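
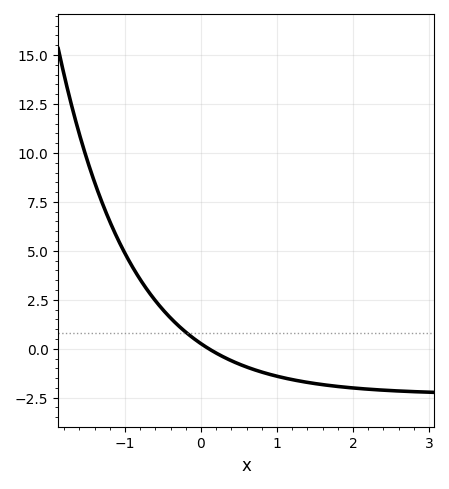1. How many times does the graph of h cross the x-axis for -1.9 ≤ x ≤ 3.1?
1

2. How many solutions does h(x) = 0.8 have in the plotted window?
1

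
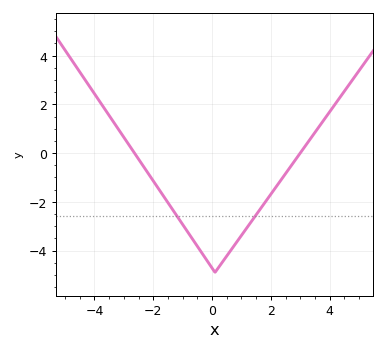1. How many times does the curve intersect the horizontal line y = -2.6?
2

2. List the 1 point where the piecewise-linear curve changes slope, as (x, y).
(0.1, -4.9)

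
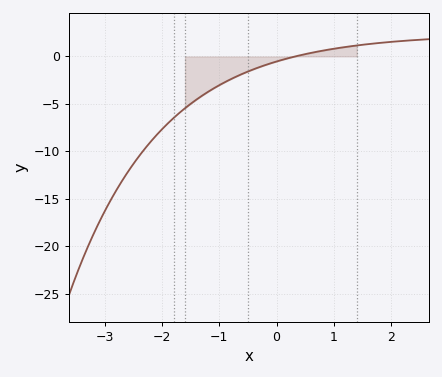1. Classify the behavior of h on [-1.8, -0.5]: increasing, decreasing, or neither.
increasing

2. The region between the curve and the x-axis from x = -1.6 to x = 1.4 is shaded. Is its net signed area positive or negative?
negative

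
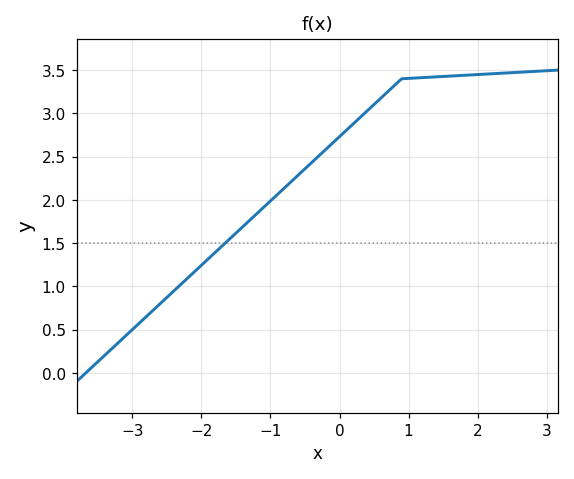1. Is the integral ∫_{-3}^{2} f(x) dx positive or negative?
positive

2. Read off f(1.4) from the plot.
3.42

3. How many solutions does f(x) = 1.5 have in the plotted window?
1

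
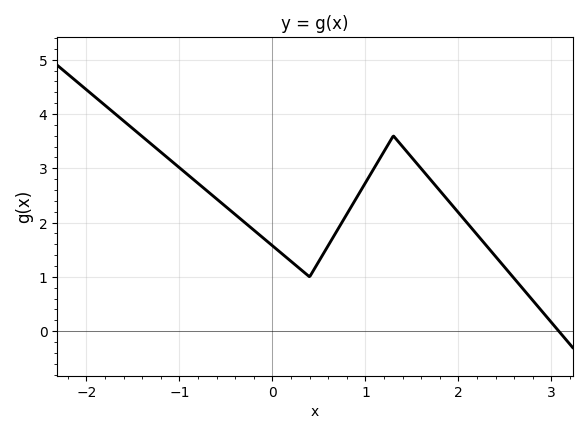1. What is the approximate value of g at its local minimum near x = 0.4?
1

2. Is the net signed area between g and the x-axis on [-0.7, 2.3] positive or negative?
positive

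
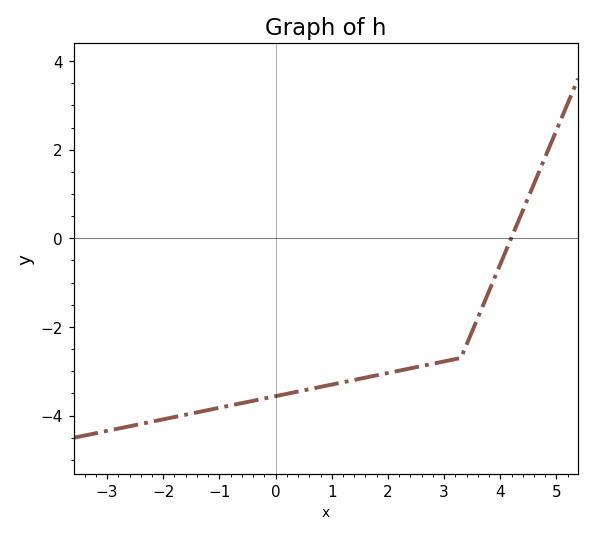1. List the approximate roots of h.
4.2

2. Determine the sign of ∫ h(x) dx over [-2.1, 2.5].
negative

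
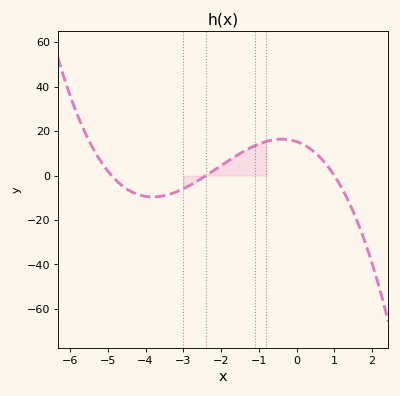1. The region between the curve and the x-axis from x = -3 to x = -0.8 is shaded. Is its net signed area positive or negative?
positive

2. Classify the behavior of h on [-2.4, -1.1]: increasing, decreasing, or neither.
increasing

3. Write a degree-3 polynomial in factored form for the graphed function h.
y = -1.3(x + 4.9)(x + 2.4)(x - 1)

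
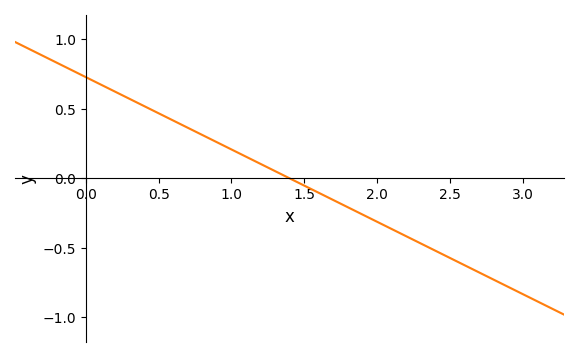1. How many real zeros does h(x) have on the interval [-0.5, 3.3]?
1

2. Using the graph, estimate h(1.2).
0.1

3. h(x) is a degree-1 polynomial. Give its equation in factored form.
y = -0.52(x - 1.4)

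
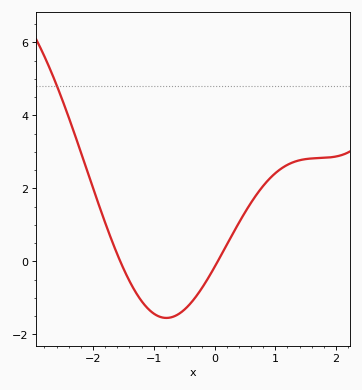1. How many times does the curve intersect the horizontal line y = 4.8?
1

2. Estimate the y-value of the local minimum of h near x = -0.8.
-1.55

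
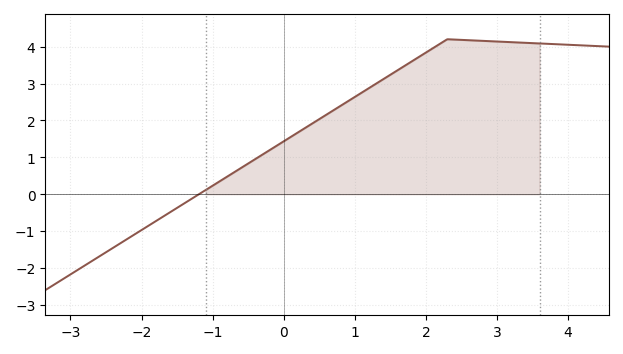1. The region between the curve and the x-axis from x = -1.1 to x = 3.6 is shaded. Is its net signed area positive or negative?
positive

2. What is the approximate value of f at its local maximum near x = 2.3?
4.2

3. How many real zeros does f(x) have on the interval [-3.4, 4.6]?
1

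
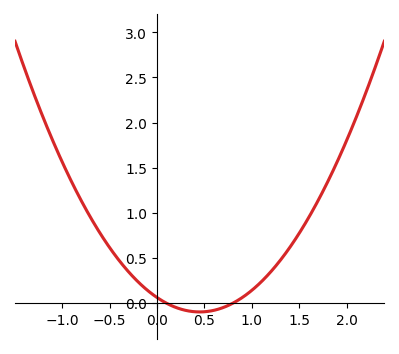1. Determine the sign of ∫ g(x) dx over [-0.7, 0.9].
positive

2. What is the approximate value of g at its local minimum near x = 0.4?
-0.1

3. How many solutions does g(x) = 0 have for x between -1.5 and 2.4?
2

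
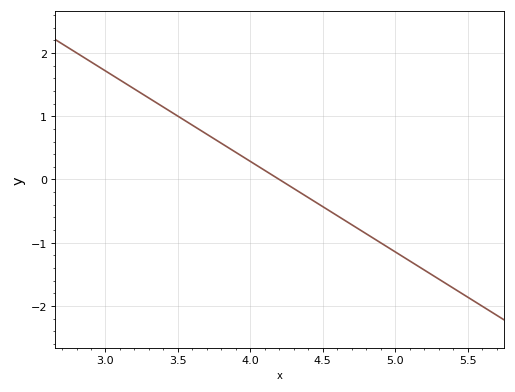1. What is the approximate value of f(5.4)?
-1.72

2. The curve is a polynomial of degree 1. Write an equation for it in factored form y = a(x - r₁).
y = -1.43(x - 4.2)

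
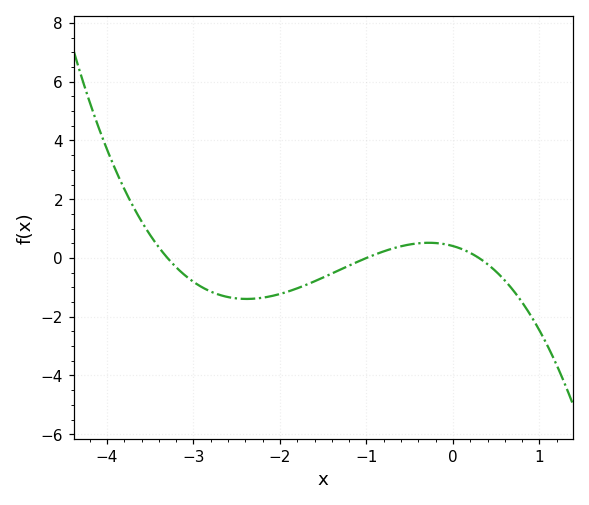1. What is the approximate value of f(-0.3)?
0.6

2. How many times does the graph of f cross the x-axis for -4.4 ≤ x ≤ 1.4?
3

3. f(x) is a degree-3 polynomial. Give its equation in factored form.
y = -0.41(x + 3.3)(x + 1)(x - 0.3)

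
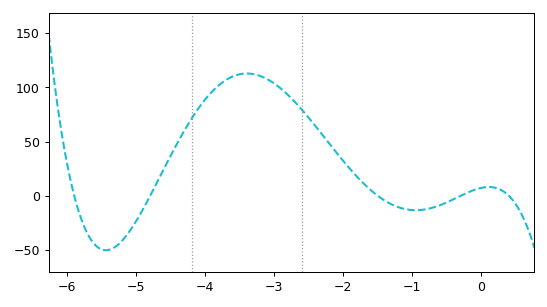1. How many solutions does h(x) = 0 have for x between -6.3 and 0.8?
5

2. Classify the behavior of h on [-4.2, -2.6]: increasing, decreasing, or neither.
neither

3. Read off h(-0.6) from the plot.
-10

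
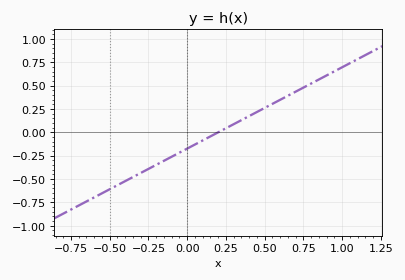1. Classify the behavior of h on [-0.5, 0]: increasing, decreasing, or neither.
increasing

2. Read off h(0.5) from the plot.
0.261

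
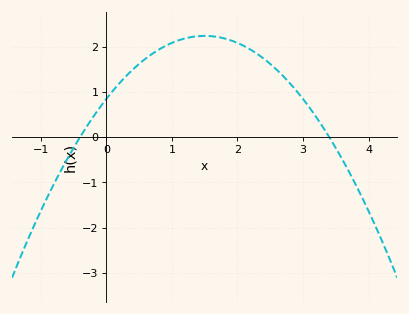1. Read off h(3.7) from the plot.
-0.763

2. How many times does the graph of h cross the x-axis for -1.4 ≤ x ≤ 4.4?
2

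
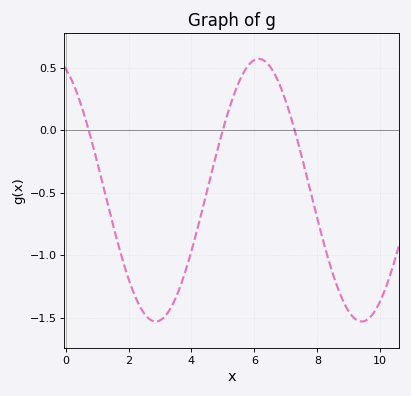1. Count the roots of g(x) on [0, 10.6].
3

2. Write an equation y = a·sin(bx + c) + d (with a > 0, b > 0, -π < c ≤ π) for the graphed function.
y = 1.05sin(0.96x + 1.96) - 0.48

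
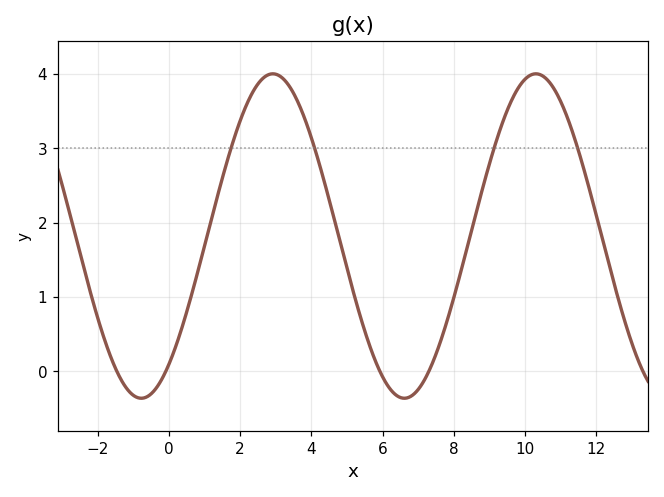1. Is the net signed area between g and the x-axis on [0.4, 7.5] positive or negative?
positive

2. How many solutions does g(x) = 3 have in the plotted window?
4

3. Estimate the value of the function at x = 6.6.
-0.36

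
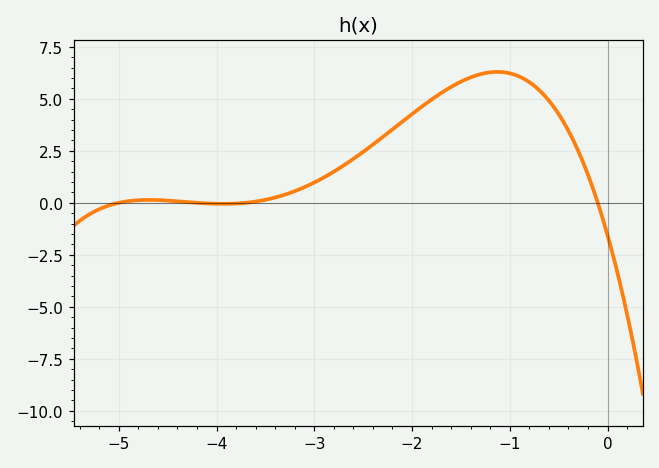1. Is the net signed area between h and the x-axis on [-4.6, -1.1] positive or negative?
positive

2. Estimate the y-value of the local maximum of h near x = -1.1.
6.29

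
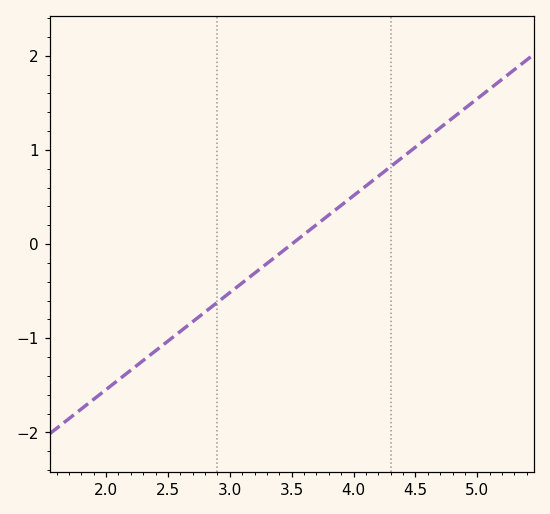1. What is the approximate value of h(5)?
1.5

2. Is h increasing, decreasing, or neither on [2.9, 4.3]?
increasing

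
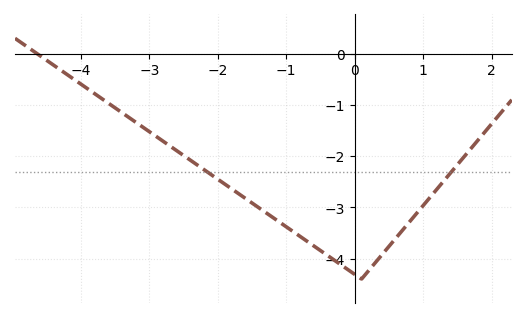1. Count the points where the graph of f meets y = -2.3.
2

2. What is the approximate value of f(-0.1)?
-4.2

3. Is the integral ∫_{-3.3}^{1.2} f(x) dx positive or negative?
negative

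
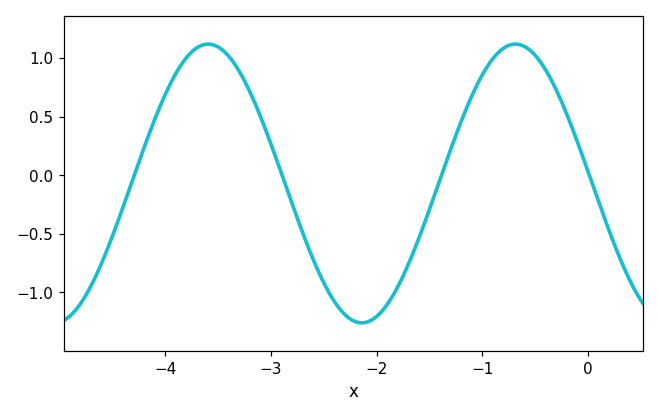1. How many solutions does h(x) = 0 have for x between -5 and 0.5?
4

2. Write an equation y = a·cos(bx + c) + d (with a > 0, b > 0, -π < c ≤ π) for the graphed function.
y = 1.19cos(2.16x + 1.48) - 0.07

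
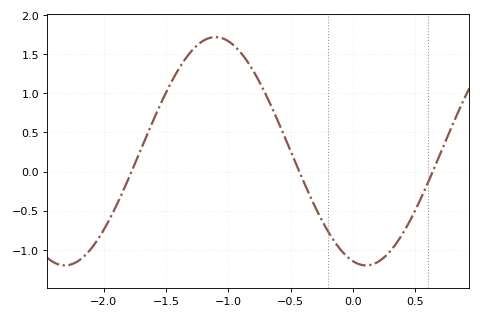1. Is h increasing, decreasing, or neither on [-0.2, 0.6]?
neither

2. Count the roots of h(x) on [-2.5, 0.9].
3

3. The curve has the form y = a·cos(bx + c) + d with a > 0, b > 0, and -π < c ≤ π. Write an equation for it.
y = 1.46cos(2.6x + 2.9) + 0.26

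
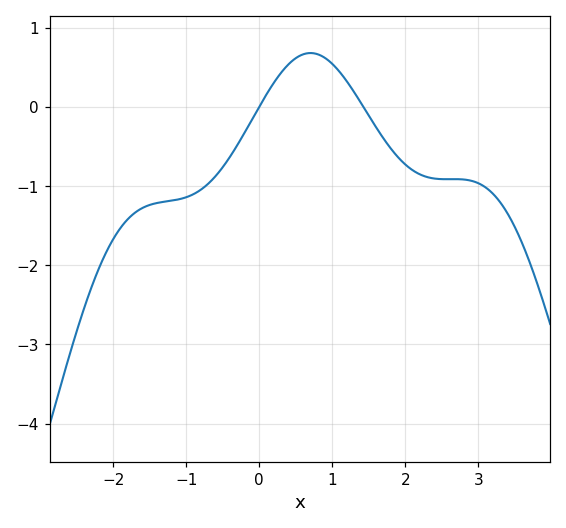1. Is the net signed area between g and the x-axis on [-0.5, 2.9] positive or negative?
negative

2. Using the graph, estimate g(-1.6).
-1.28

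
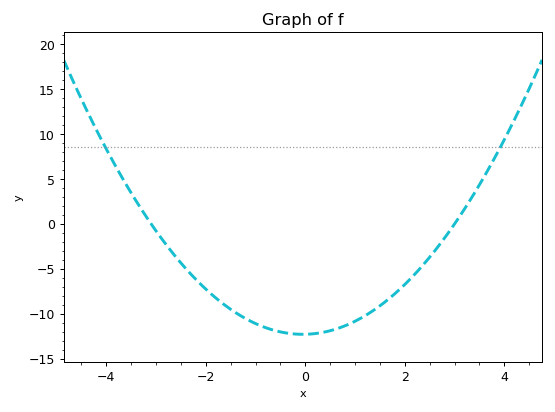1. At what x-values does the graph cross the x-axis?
-3.1, 3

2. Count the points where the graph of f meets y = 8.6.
2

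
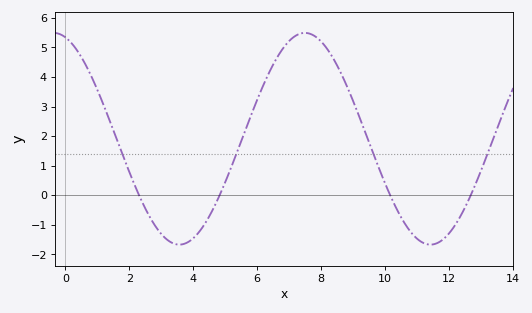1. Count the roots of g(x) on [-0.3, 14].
4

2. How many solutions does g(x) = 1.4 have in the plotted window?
4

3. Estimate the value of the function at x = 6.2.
3.7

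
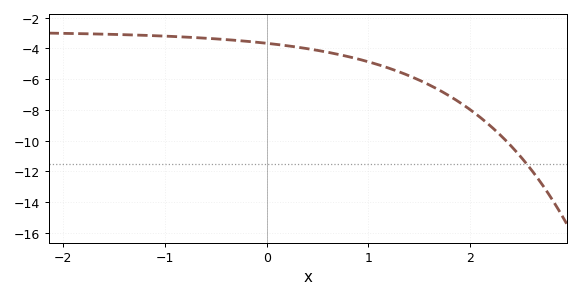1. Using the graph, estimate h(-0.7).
-3.3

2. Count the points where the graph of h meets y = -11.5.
1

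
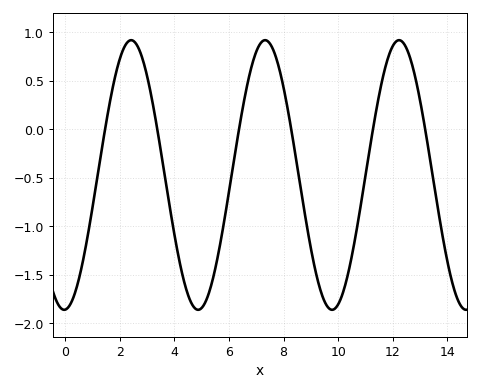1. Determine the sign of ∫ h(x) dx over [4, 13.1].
negative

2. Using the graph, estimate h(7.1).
0.85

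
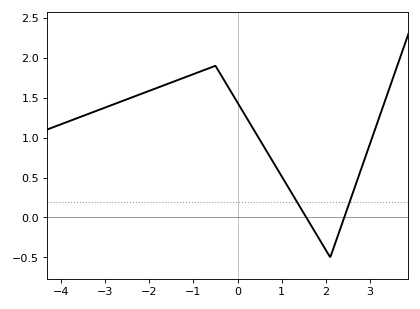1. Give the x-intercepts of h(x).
1.6, 2.4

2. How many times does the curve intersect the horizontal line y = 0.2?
2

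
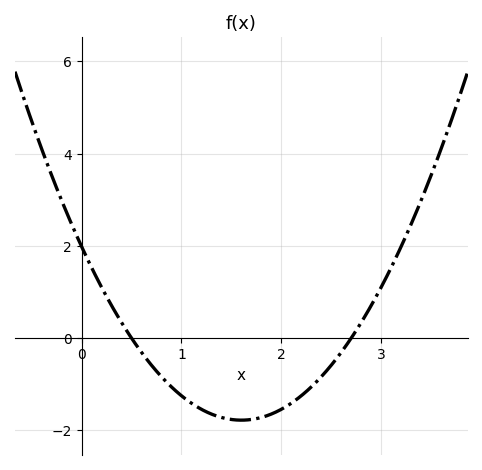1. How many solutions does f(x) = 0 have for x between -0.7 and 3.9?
2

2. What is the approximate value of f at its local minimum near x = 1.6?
-1.8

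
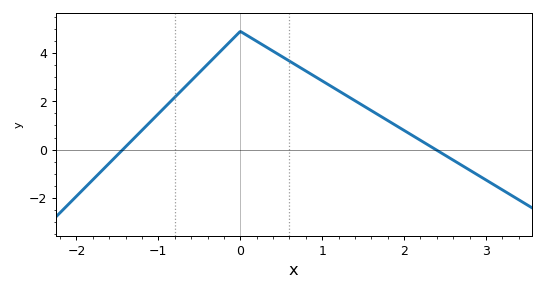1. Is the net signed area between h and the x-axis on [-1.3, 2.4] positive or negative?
positive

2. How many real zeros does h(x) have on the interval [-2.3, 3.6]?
2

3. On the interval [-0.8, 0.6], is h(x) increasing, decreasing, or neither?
neither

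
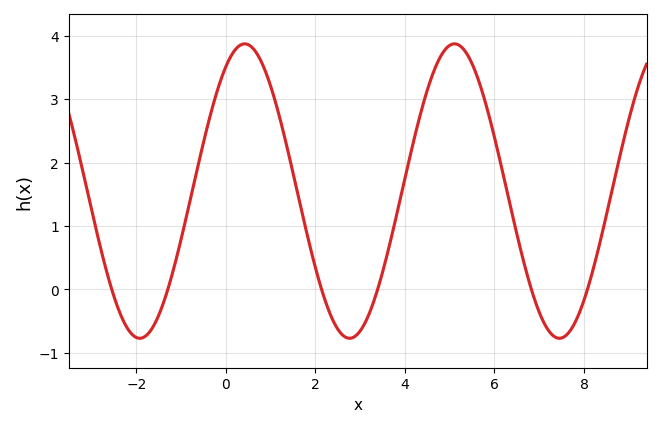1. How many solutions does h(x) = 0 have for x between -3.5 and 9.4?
6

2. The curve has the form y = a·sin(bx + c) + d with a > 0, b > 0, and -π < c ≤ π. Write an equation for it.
y = 2.32sin(1.34x + 1.01) + 1.55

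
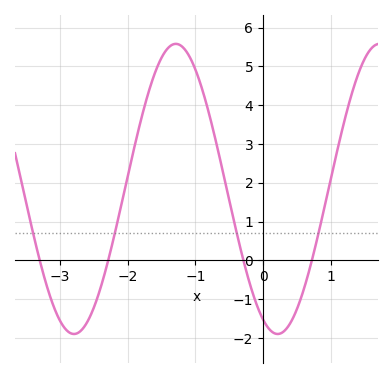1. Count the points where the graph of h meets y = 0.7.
4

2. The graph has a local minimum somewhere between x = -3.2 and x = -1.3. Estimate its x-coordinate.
-2.79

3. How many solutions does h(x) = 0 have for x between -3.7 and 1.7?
4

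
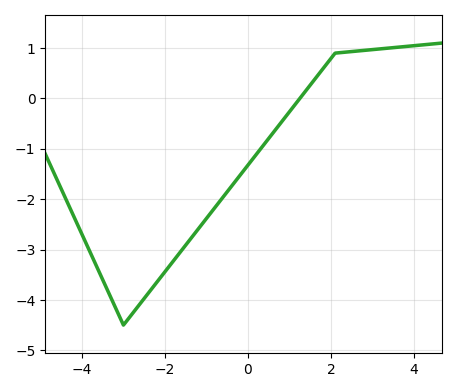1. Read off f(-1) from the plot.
-2.38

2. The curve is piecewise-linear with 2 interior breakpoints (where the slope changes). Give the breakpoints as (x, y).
(-3, -4.5); (2.1, 0.9)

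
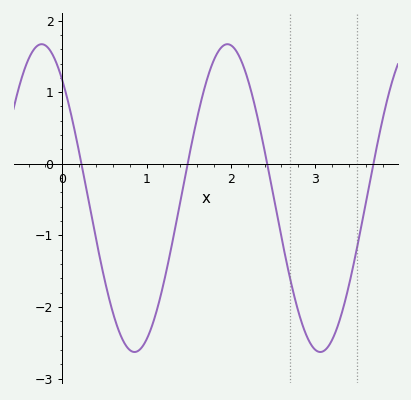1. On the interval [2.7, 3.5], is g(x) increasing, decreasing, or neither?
neither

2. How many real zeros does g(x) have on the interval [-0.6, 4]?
4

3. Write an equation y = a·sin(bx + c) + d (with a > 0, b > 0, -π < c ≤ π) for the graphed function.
y = 2.15sin(2.9x + 2.3) - 0.48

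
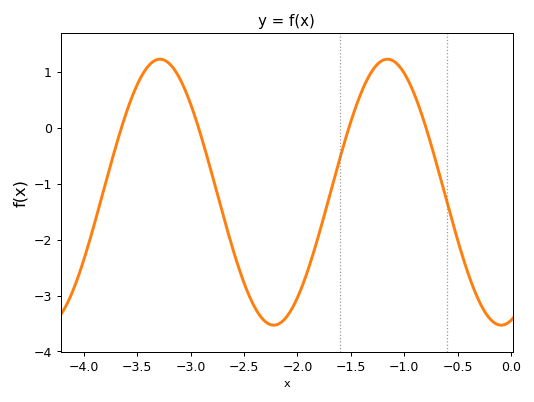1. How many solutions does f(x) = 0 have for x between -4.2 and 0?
4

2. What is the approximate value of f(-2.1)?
-3.38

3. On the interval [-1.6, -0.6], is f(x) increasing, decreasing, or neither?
neither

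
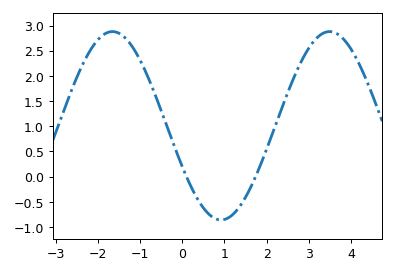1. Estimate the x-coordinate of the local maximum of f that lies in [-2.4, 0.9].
-1.66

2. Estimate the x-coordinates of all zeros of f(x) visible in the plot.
0.099, 1.74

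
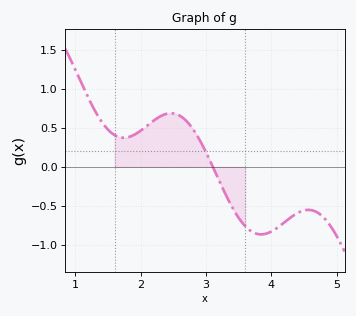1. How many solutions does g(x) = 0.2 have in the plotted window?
1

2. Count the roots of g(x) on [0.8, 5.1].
1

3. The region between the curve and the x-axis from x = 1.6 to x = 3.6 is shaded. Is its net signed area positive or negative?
positive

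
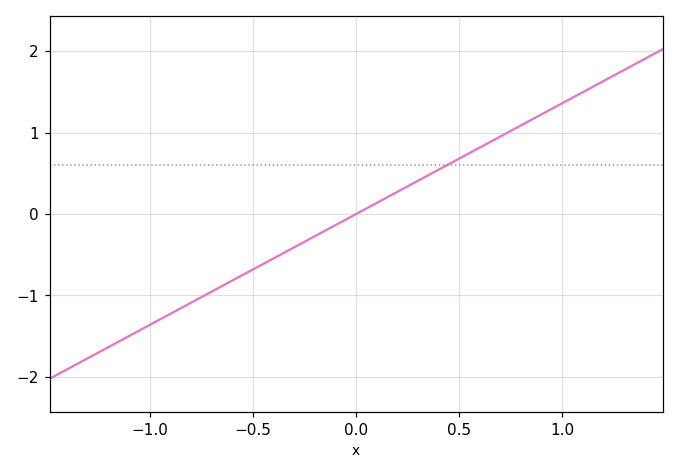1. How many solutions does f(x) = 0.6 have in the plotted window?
1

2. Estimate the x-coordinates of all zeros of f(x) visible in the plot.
0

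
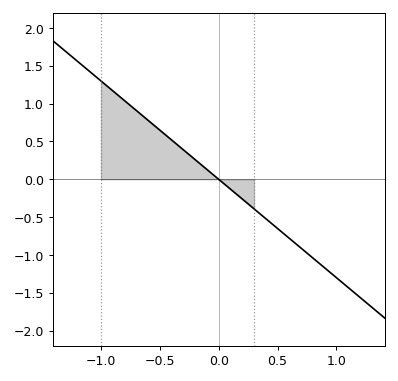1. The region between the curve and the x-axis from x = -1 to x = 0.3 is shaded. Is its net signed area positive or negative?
positive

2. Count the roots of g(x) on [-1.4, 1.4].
1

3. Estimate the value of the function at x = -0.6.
0.8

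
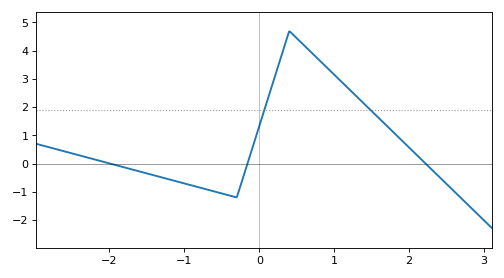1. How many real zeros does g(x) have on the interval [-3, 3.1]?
3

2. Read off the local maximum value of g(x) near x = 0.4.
4.69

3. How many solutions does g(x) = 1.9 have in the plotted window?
2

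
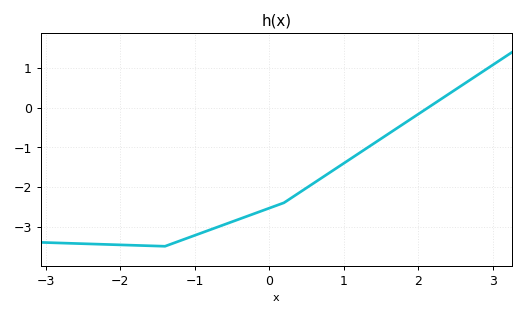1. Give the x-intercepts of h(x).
2.13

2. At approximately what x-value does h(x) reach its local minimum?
-1.4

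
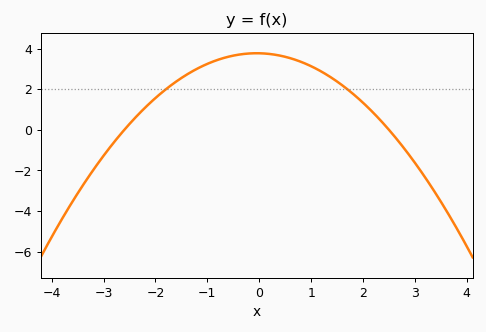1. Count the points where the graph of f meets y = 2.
2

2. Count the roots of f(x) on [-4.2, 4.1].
2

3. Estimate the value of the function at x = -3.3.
-2.35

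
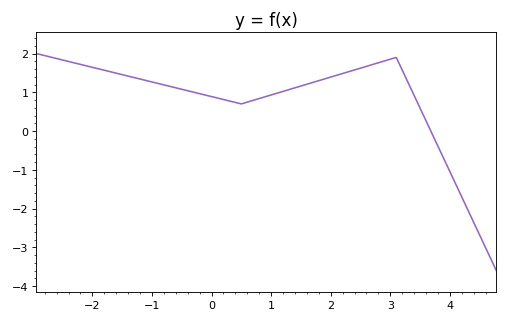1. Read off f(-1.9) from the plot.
1.61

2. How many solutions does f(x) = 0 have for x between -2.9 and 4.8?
1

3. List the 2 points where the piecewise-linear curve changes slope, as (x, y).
(0.5, 0.7); (3.1, 1.9)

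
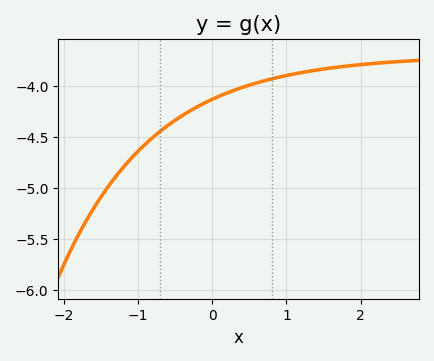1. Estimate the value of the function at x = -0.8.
-4.5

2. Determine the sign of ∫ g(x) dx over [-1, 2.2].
negative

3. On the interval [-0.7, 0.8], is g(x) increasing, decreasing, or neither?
increasing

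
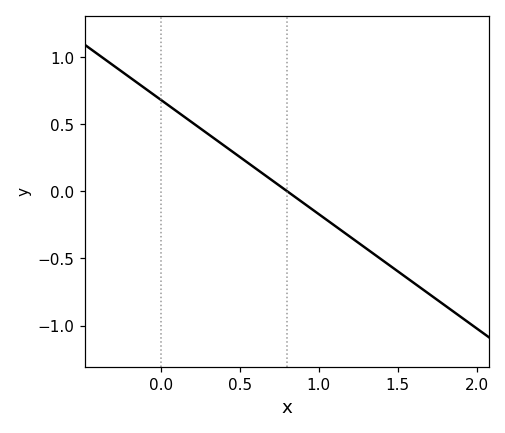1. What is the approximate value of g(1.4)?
-0.5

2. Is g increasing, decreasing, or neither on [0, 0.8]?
decreasing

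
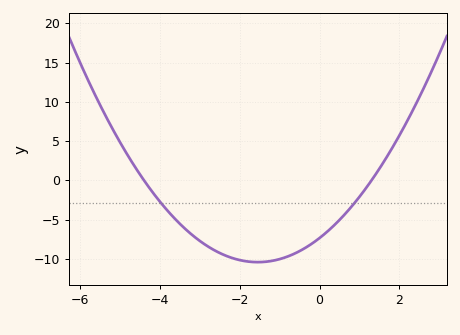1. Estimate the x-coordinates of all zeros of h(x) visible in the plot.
-4.4, 1.3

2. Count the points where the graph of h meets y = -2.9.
2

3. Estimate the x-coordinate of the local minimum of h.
-1.55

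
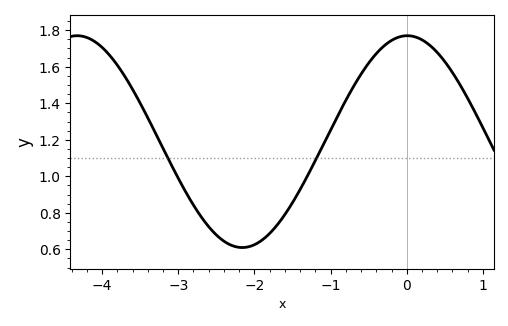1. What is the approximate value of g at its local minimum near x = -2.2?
0.61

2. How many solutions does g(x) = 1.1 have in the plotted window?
2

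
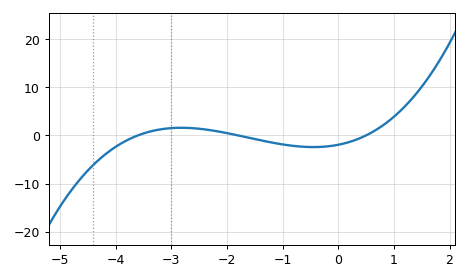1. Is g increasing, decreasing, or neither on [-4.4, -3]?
increasing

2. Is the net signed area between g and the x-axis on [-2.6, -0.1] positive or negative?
negative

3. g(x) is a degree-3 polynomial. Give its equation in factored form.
y = 0.6(x + 3.6)(x + 1.8)(x - 0.5)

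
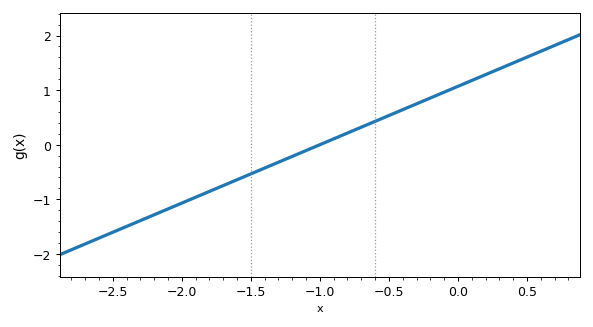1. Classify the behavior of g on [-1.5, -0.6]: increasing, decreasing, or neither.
increasing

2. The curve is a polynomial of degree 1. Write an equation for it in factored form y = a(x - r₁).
y = 1.07(x + 1)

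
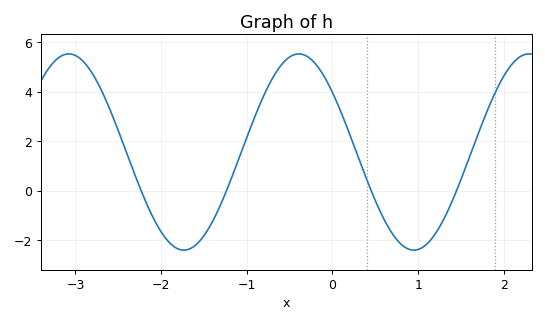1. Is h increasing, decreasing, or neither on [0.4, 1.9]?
neither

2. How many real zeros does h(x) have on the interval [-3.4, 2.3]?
4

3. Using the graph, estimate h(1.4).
-0.4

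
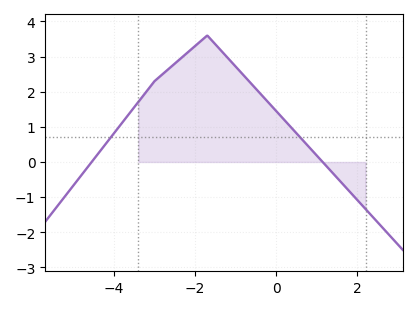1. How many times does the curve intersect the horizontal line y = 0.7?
2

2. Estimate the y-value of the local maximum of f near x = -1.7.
3.6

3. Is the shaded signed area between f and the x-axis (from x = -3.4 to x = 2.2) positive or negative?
positive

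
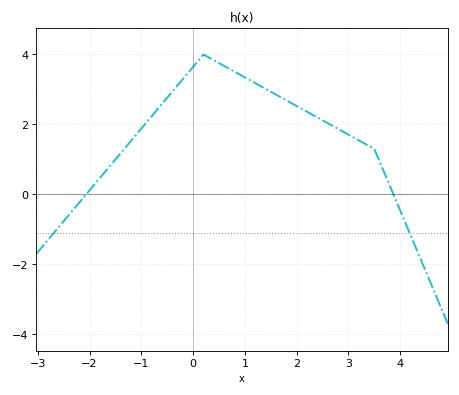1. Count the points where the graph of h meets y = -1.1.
2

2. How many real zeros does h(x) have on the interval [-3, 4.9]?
2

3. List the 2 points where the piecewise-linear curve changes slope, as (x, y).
(0.2, 4); (3.5, 1.3)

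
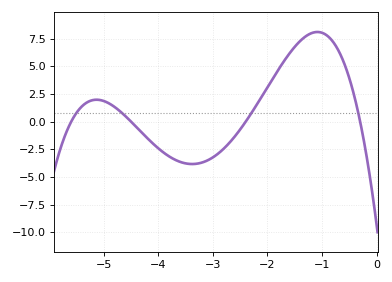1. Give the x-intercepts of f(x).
-5.6, -4.5, -2.4, -0.3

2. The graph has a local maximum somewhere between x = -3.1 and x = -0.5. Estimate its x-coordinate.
-1.09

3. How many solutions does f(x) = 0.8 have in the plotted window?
4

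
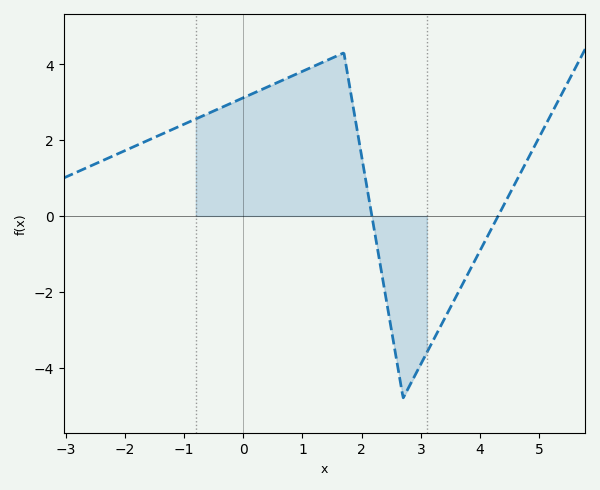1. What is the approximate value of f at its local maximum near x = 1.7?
4.3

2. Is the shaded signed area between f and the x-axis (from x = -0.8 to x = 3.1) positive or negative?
positive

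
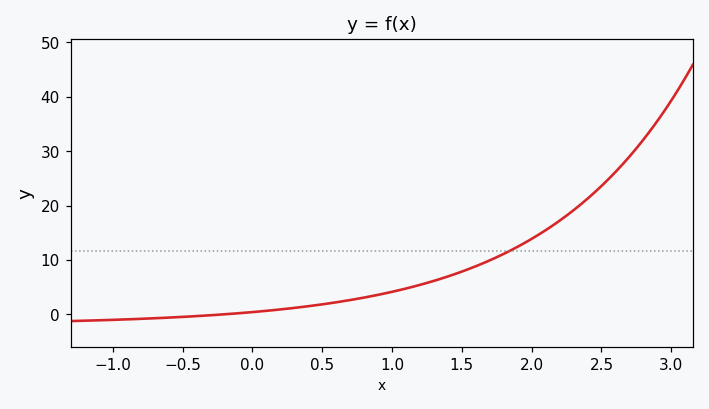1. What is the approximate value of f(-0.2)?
0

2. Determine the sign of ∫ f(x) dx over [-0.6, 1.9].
positive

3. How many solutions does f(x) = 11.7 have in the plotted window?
1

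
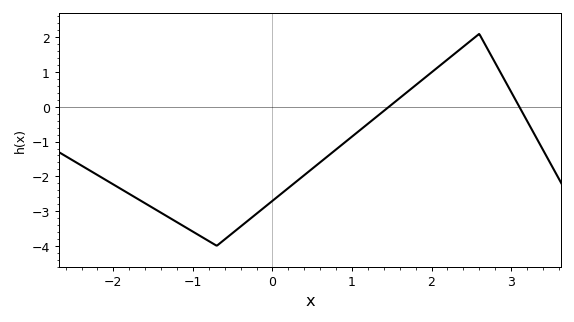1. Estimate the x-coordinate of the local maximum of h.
2.6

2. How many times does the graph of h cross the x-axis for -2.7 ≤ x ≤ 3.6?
2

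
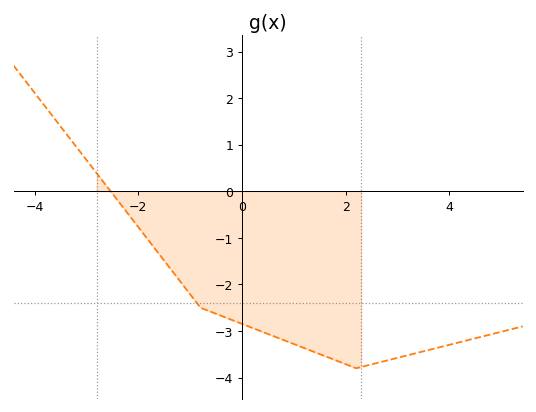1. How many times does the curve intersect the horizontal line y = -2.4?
1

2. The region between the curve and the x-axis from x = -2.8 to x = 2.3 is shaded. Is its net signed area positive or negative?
negative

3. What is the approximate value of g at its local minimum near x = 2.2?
-3.8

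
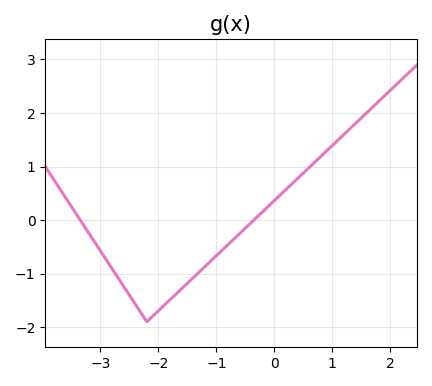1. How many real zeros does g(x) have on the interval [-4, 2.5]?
2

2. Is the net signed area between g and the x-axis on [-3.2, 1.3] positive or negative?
negative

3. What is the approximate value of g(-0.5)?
-0.15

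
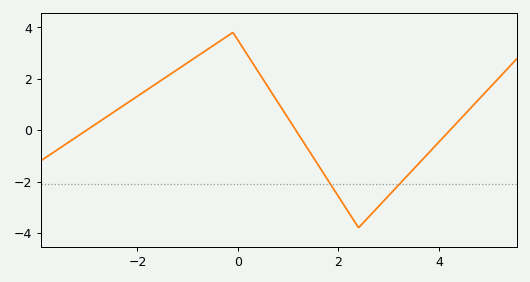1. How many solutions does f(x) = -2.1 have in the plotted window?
2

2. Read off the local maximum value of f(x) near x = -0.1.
3.8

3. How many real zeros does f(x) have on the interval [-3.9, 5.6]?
3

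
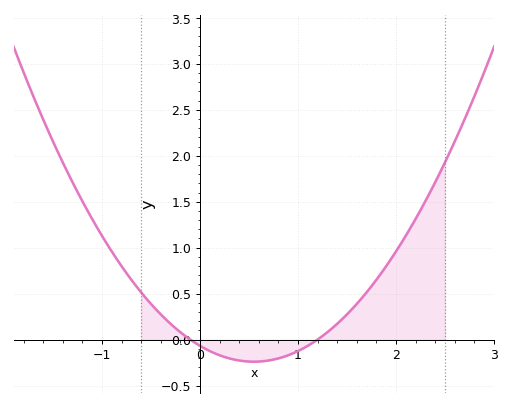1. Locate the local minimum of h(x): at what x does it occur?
0.6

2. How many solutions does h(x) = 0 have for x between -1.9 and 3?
2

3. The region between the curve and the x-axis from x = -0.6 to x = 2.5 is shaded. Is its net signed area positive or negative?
positive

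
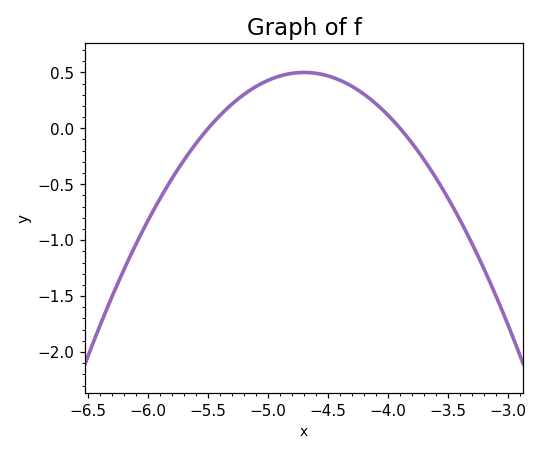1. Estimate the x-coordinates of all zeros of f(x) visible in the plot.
-5.5, -3.9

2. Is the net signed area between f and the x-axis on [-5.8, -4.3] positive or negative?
positive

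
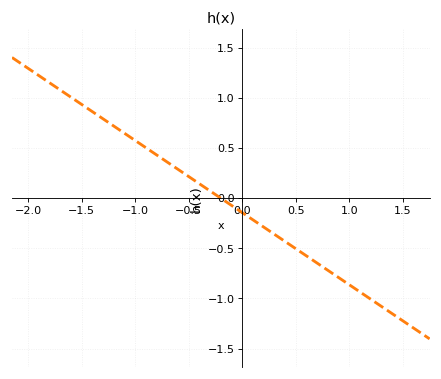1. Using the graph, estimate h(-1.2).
0.7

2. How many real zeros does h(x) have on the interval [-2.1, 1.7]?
1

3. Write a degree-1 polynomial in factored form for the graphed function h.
y = -0.72(x + 0.2)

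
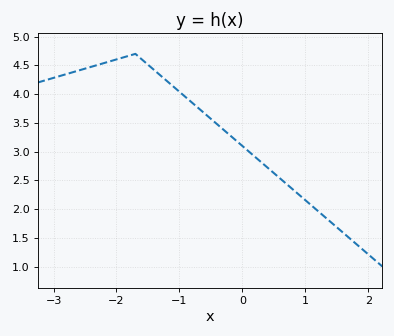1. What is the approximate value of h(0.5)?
2.63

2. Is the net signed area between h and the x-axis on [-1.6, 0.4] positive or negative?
positive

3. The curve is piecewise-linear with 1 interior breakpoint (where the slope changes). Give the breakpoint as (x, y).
(-1.7, 4.7)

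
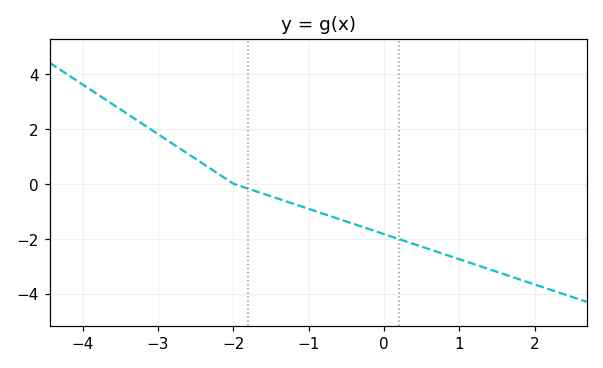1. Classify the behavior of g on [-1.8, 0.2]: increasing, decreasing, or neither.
decreasing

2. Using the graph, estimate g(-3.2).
2.17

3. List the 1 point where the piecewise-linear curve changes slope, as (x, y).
(-2, 0)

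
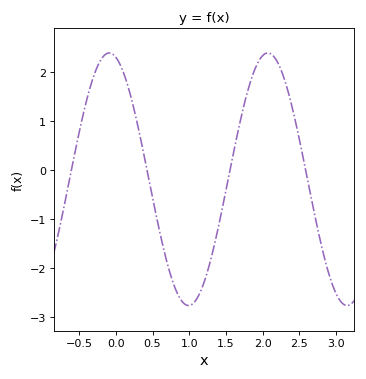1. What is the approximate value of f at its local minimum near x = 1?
-2.76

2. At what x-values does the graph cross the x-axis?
-0.604, 0.424, 1.55, 2.58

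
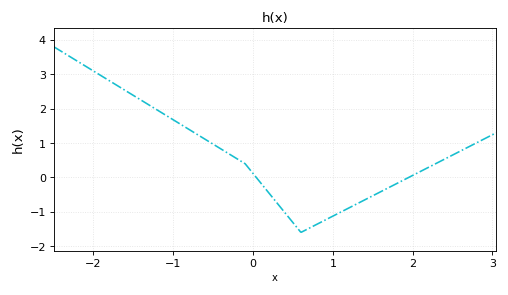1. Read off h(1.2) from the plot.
-0.89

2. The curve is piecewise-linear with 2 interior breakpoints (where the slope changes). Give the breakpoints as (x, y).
(-0.1, 0.4); (0.6, -1.6)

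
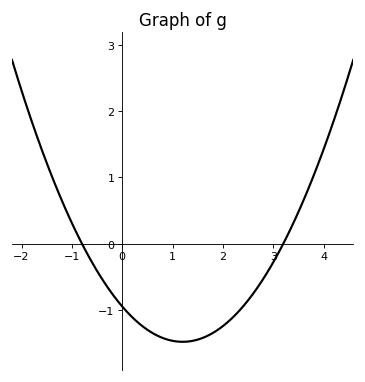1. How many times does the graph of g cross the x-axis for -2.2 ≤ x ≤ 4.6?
2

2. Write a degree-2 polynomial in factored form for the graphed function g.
y = 0.37(x + 0.8)(x - 3.2)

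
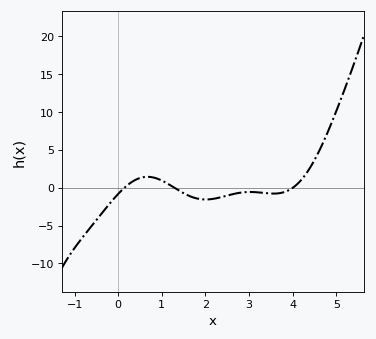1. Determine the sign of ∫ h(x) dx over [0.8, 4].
negative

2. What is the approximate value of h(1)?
1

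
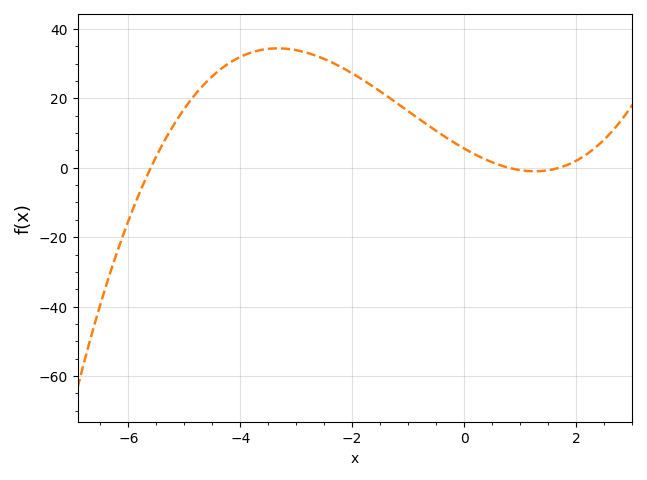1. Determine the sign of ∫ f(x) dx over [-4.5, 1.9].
positive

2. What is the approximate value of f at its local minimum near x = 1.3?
-2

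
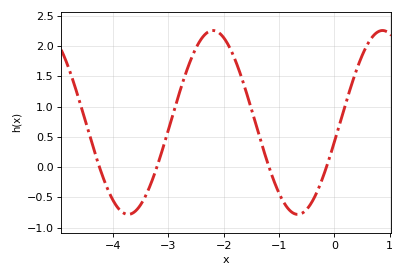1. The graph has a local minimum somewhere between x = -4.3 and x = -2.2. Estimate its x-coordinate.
-3.73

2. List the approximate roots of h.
-4.25, -3.21, -1.18, -0.145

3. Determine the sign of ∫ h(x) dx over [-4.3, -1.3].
positive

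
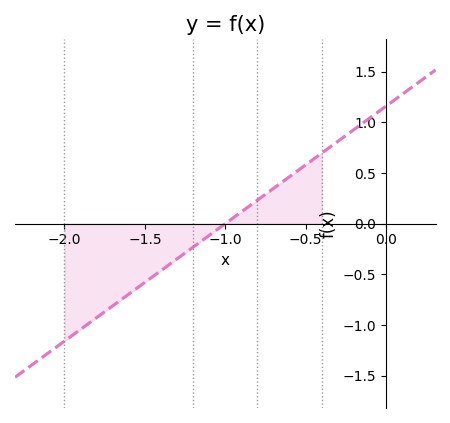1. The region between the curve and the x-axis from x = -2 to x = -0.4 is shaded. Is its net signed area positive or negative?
negative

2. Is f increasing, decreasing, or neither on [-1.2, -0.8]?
increasing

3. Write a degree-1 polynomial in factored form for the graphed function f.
y = 1.16(x + 1)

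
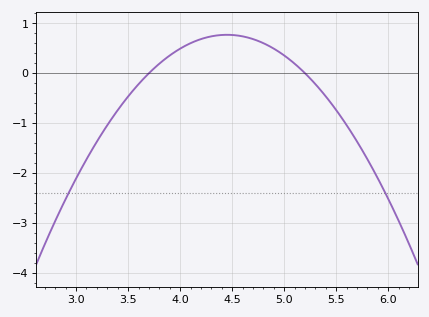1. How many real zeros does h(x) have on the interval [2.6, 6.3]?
2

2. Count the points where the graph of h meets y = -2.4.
2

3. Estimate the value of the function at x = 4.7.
0.7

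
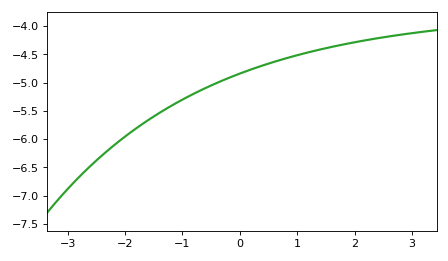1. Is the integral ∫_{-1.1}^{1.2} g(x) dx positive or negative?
negative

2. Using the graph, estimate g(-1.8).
-5.81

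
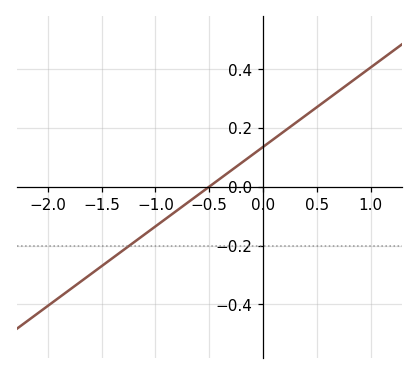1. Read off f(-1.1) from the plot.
-0.16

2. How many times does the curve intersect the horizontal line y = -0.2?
1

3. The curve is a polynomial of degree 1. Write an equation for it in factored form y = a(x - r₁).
y = 0.27(x + 0.5)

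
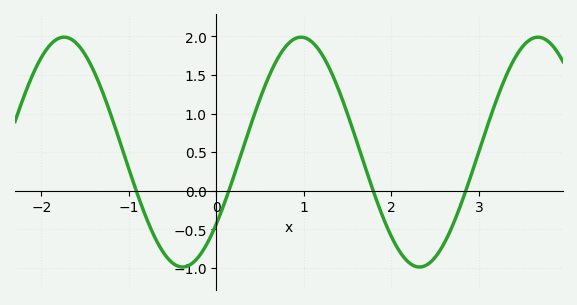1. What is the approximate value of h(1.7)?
0.306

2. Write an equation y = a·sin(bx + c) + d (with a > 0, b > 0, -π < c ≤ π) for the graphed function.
y = 1.49sin(2.32x - 0.672) + 0.5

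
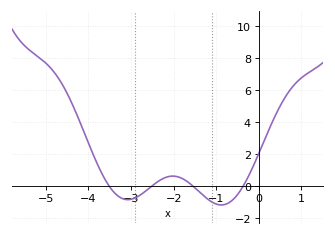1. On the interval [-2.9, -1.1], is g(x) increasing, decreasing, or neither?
neither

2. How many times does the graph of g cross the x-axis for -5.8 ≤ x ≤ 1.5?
4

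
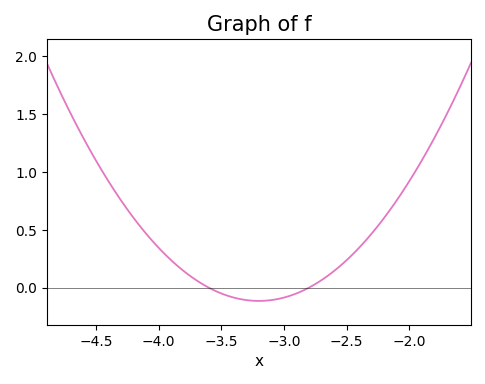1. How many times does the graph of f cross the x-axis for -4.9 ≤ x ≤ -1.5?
2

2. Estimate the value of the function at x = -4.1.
0.45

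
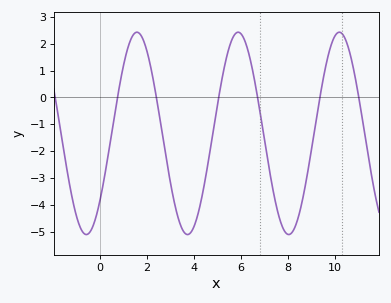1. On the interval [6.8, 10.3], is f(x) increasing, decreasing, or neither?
neither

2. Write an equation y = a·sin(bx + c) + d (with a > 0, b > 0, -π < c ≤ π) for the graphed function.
y = 3.75sin(1.46x - 0.732) - 1.33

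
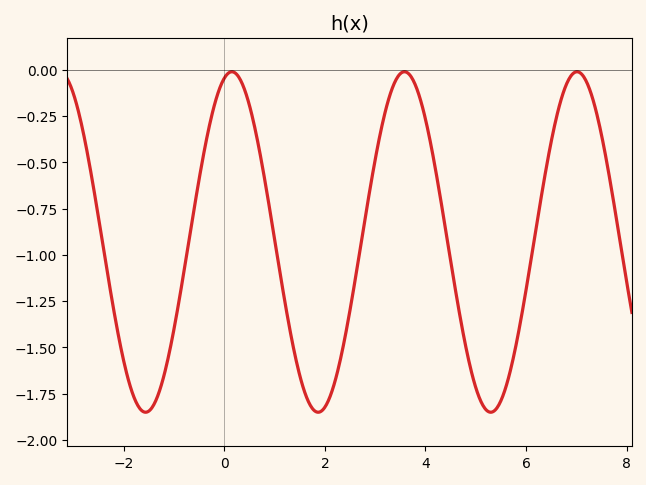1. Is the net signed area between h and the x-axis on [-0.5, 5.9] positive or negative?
negative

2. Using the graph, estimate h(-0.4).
-0.435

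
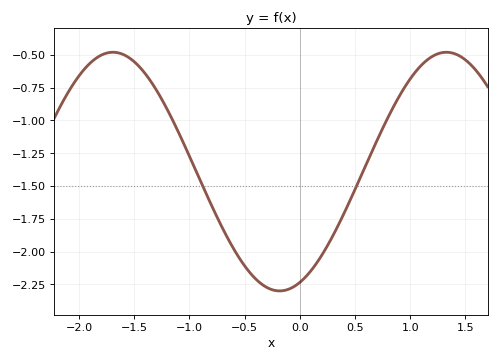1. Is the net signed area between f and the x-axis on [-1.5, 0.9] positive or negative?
negative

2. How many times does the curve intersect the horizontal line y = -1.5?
2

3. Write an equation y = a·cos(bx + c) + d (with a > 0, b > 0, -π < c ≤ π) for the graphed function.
y = 0.91cos(2.1x - 2.8) - 1.39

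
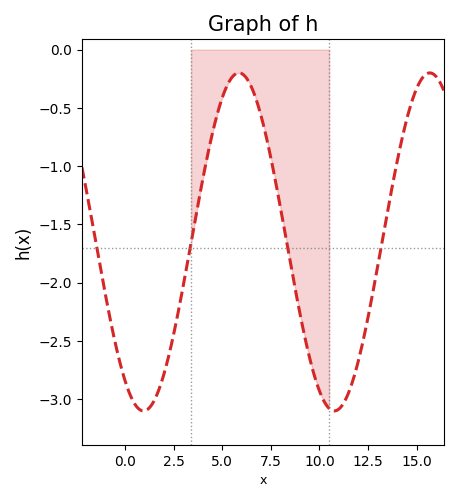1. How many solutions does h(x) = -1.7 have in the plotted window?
4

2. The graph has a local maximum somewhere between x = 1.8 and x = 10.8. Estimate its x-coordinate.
6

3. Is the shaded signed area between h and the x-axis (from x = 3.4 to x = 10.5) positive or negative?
negative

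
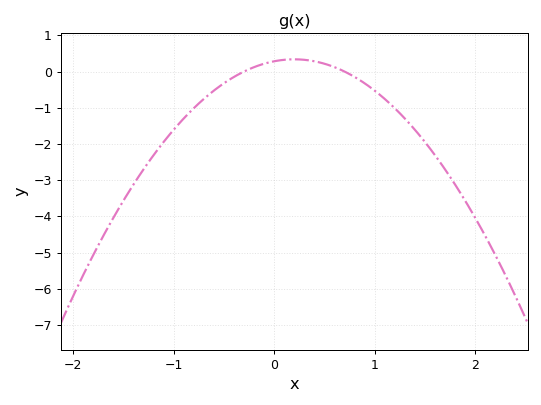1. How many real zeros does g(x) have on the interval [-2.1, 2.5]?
2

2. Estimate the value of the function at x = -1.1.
-1.9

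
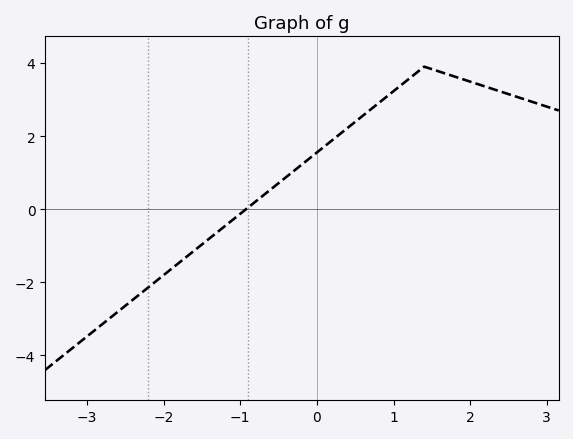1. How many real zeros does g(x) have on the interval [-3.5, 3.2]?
1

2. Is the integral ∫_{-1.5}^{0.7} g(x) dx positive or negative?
positive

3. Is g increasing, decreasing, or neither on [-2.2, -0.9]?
increasing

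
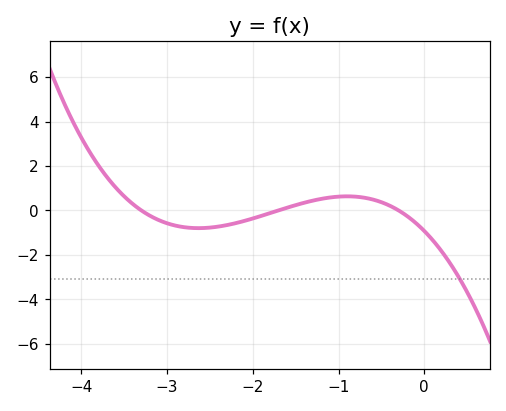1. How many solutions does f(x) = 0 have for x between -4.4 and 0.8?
3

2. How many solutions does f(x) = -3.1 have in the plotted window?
1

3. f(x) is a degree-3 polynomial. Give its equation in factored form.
y = -0.55(x + 3.3)(x + 1.7)(x + 0.3)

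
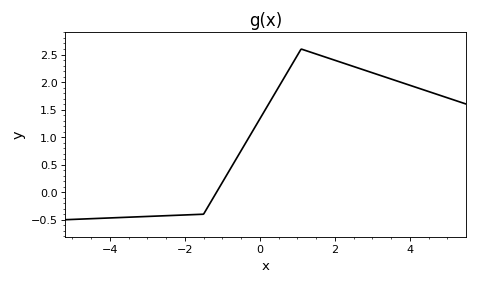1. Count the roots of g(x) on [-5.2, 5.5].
1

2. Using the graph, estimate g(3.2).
2.12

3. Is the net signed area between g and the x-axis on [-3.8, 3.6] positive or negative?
positive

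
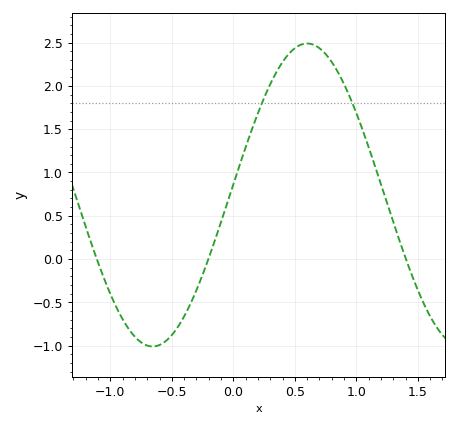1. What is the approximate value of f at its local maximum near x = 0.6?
2.5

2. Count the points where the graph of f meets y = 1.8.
2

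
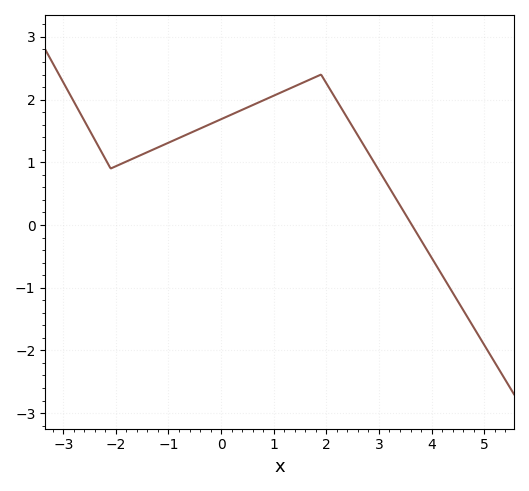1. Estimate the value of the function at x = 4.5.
-1.22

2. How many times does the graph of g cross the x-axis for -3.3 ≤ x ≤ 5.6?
1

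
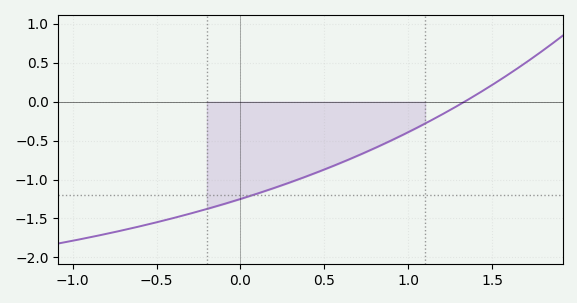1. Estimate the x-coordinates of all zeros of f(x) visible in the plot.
1.34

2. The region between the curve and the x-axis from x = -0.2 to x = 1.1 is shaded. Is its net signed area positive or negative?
negative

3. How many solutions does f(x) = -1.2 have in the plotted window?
1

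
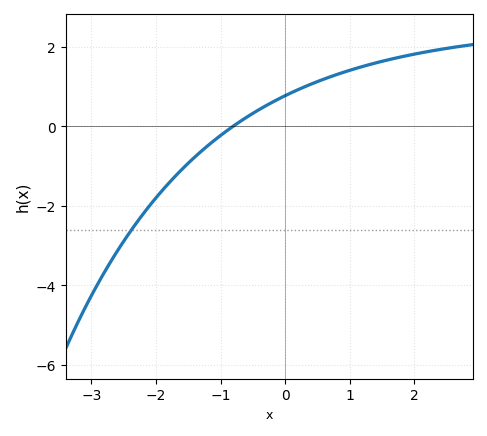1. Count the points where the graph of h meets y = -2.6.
1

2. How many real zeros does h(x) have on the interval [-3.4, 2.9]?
1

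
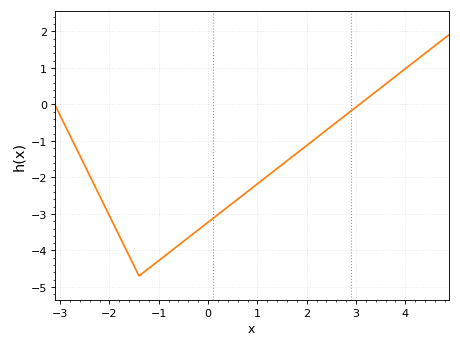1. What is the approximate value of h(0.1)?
-3.12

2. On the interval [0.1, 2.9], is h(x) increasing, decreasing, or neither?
increasing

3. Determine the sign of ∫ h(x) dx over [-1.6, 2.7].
negative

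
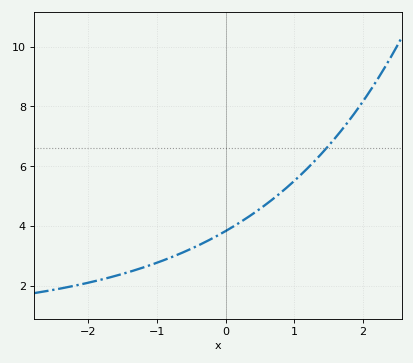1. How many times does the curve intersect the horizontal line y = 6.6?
1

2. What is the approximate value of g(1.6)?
6.96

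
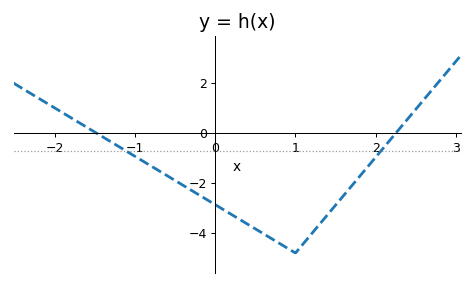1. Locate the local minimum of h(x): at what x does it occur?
1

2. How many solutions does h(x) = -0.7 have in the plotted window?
2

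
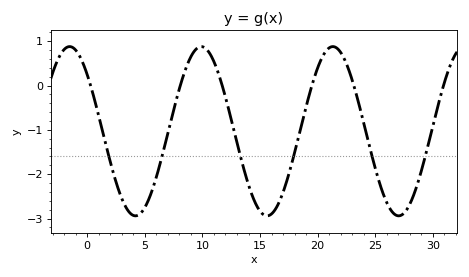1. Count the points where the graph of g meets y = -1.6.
6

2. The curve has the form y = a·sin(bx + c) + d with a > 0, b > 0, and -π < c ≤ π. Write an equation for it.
y = 1.91sin(0.55x + 2.41) - 1.03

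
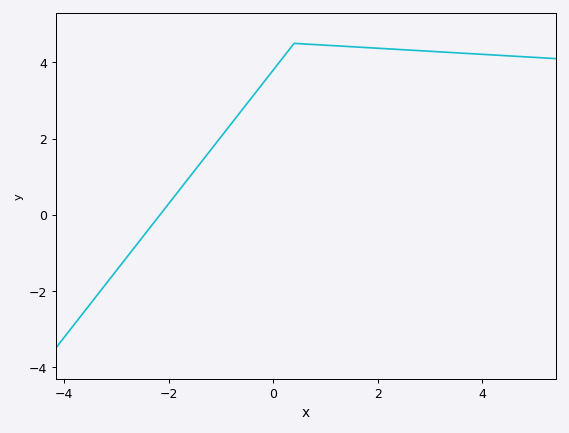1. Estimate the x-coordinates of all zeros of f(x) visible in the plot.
-2.17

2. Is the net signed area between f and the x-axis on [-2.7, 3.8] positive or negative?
positive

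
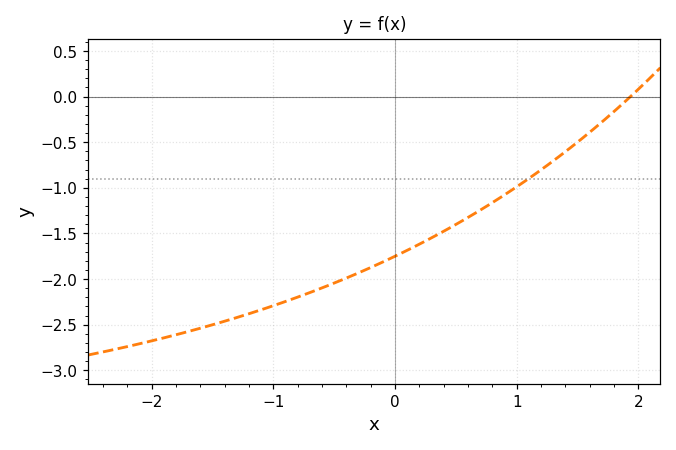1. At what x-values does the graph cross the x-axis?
1.94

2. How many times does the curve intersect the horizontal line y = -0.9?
1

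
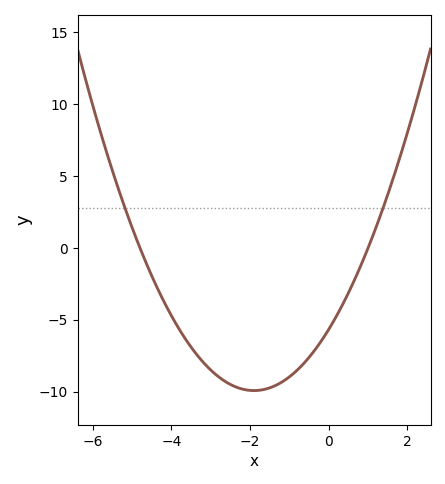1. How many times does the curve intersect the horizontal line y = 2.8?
2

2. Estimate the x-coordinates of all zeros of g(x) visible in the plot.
-4.8, 1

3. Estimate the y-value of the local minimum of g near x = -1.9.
-9.92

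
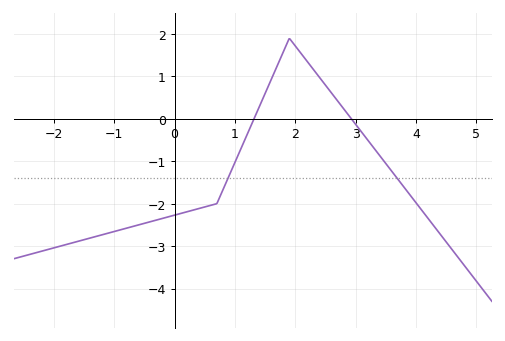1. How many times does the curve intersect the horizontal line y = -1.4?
2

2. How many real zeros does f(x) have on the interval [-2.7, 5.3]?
2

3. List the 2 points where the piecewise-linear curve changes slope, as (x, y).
(0.7, -2); (1.9, 1.9)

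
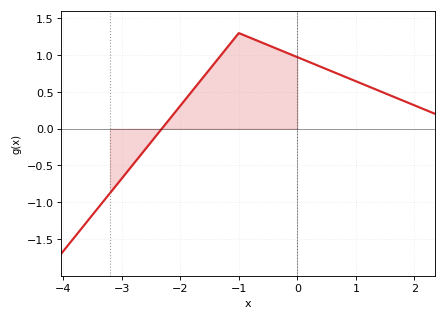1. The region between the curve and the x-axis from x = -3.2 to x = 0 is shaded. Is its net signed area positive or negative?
positive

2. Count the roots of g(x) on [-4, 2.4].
1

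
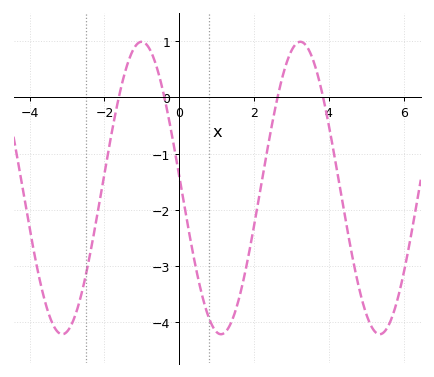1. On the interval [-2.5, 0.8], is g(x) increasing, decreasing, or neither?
neither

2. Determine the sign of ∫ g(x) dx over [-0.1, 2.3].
negative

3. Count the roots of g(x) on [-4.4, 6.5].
4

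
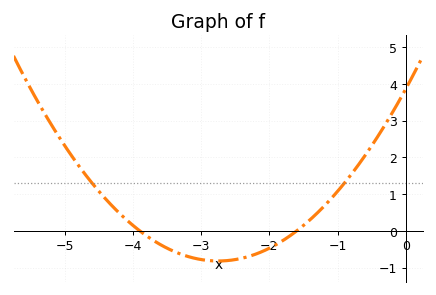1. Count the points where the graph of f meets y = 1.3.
2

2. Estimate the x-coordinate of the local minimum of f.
-2.8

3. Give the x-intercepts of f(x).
-3.9, -1.6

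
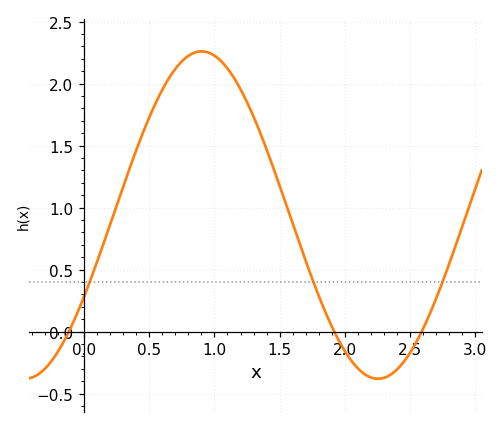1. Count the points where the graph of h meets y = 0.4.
3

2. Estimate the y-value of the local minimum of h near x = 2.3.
-0.38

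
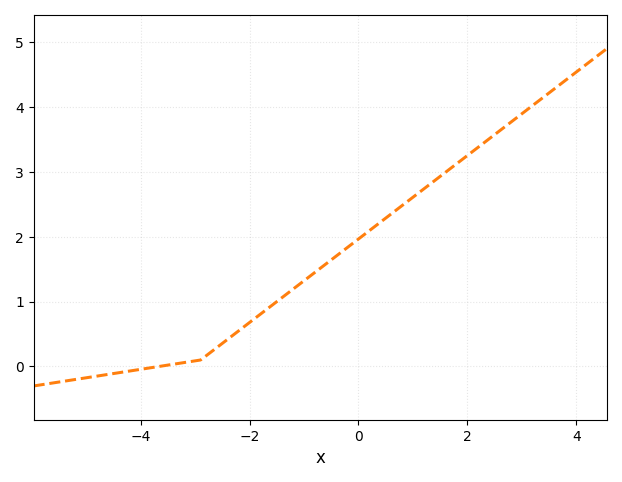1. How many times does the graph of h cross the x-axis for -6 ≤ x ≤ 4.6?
1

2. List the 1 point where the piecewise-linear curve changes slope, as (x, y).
(-2.9, 0.1)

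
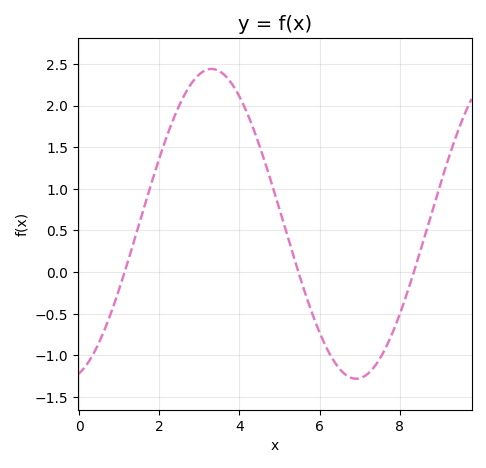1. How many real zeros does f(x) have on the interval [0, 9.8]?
3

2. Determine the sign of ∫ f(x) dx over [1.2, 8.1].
positive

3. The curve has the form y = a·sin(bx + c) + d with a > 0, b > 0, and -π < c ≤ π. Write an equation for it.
y = 1.86sin(0.87x - 1.3) + 0.58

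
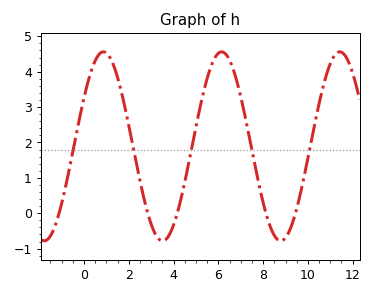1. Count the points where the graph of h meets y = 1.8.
5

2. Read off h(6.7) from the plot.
4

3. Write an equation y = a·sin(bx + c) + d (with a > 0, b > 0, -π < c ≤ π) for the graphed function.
y = 2.67sin(1.2x + 0.54) + 1.89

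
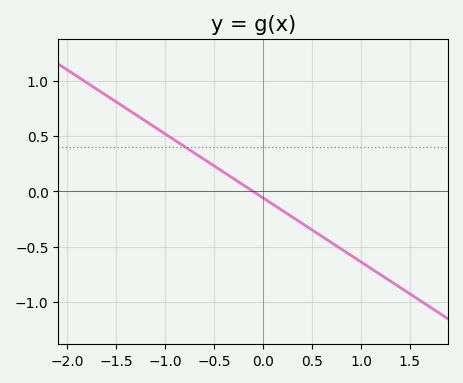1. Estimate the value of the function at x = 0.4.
-0.29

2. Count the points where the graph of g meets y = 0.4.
1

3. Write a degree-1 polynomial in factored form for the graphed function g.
y = -0.58(x + 0.1)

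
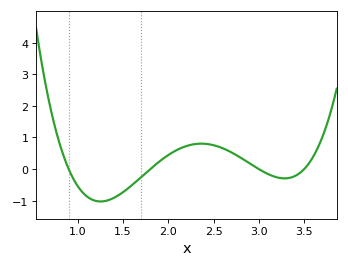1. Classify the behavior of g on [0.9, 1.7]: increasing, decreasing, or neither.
neither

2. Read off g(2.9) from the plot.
0.178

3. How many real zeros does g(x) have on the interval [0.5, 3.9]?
4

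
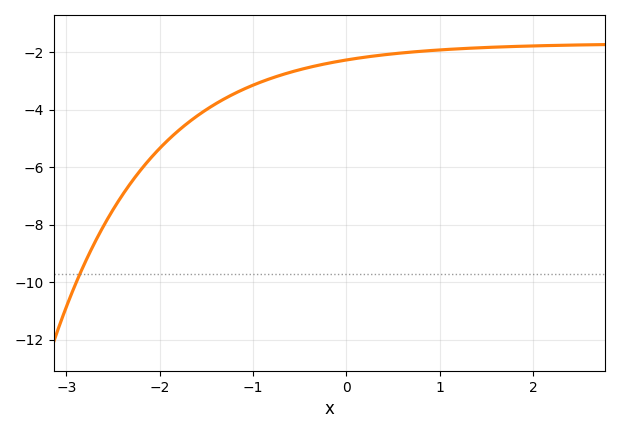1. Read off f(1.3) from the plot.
-1.8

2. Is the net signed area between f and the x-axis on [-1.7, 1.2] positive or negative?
negative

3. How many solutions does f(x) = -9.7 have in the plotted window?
1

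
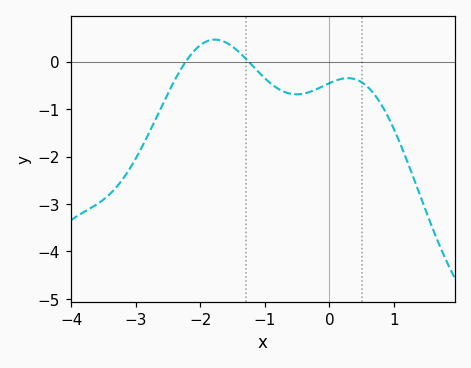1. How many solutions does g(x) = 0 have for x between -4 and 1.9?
2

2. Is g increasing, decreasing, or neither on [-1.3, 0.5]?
neither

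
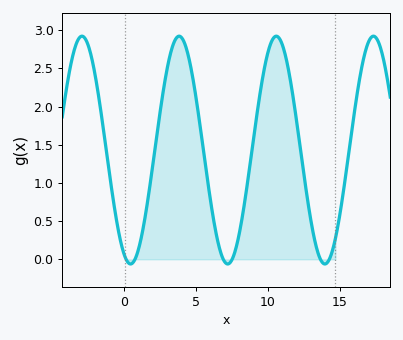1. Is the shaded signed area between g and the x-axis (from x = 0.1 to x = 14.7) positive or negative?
positive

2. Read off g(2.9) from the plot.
2.4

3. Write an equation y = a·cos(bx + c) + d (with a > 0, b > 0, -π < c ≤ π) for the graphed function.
y = 1.49cos(0.93x + 2.72) + 1.43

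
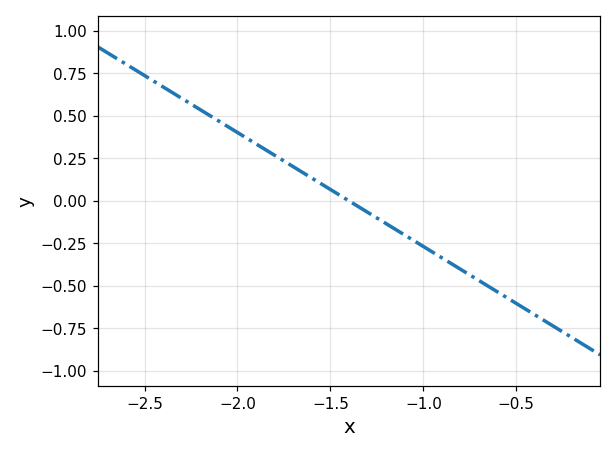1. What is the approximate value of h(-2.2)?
0.55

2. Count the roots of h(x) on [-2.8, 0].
1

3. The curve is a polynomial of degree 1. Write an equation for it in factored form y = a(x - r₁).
y = -0.67(x + 1.4)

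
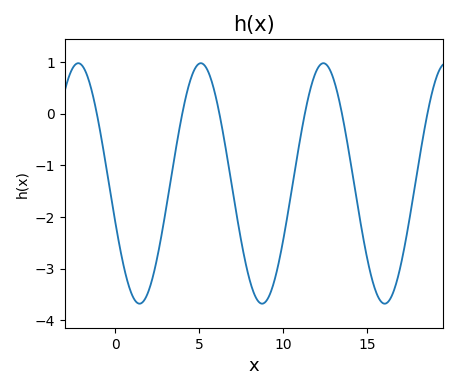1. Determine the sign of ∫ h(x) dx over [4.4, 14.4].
negative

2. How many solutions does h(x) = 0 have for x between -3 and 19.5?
6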